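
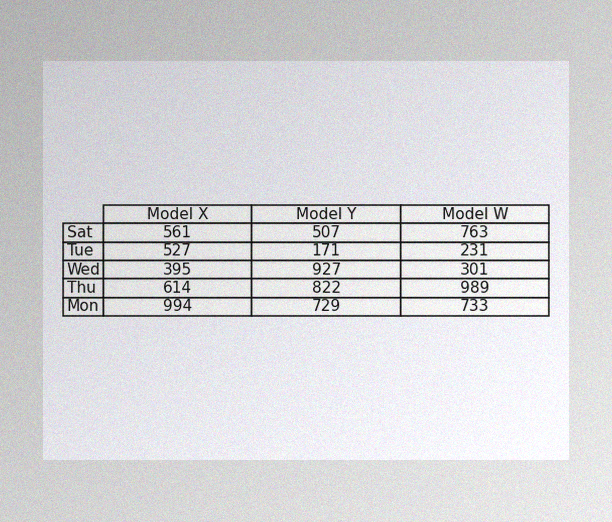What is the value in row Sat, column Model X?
The image has some photo noise and uneven lighting. The (Sat, Model X) cell reads 561.

561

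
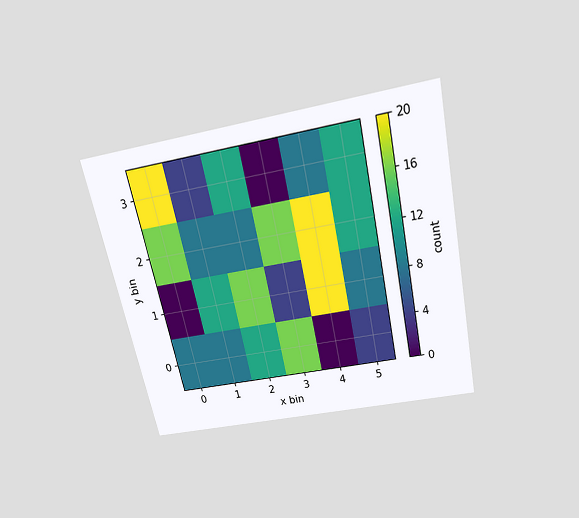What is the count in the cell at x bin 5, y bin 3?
12

The chart is tilted about 12° counter-clockwise and viewed slightly from above. Matching the cell (5, 3) against the colorbar gives 12.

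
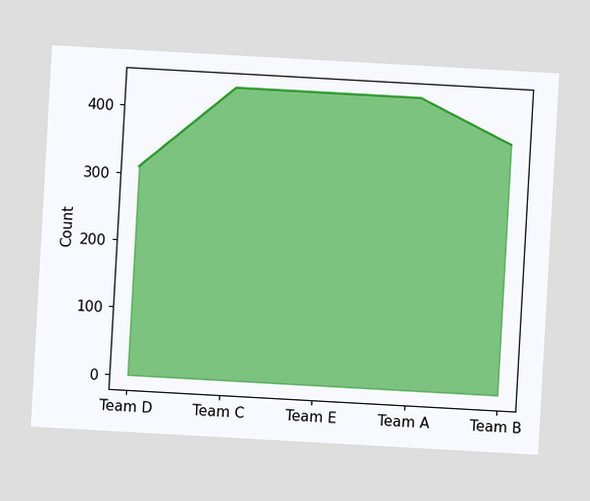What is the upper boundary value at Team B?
372

The chart is tilted about 3° clockwise. At Team B the upper boundary is at 372.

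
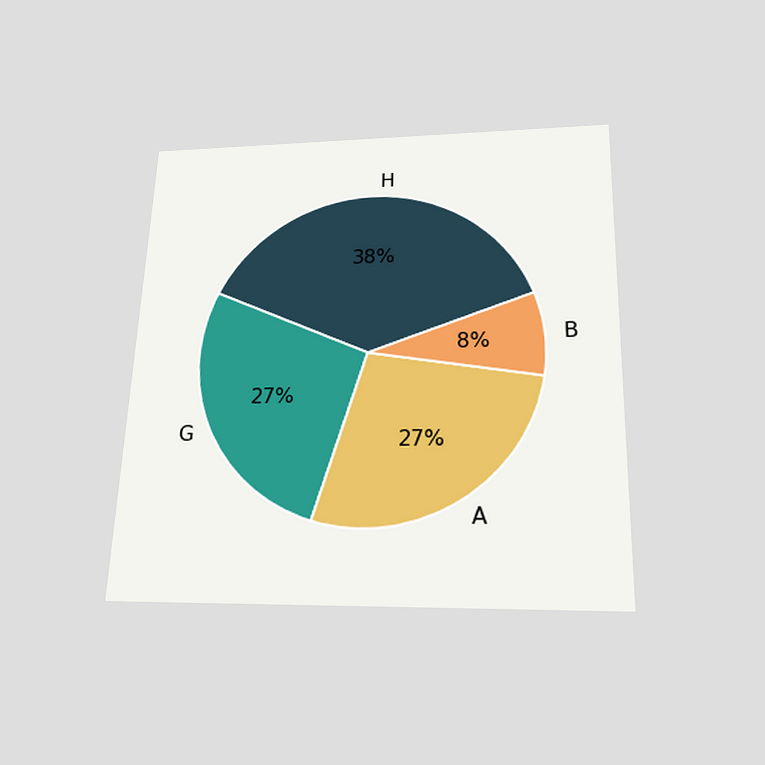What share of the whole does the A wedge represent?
The chart is viewed slightly from below. The A slice takes up 27% of the pie.

27%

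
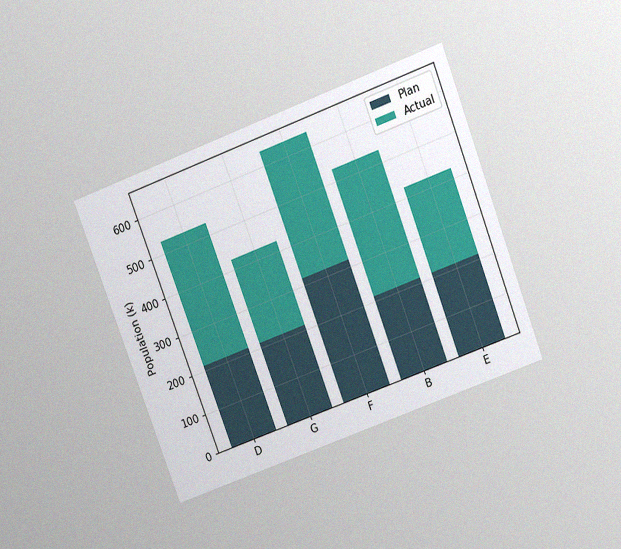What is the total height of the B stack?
The chart is tilted about 21° counter-clockwise and viewed slightly from above, with some photo noise. The B stack's top reaches 530k on the y-axis.

530k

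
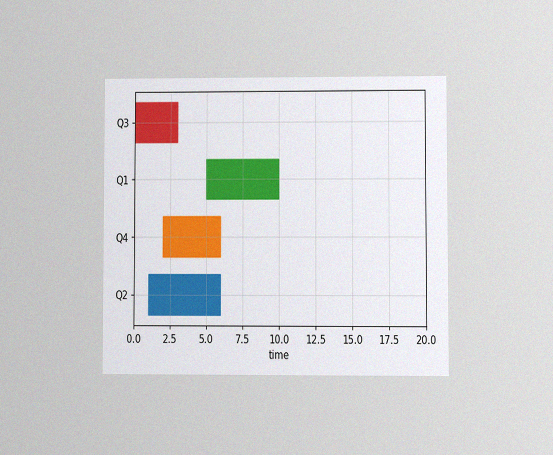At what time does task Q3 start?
0

The chart is viewed at a slight angle, with some photo noise. The Q3 bar begins at t=0.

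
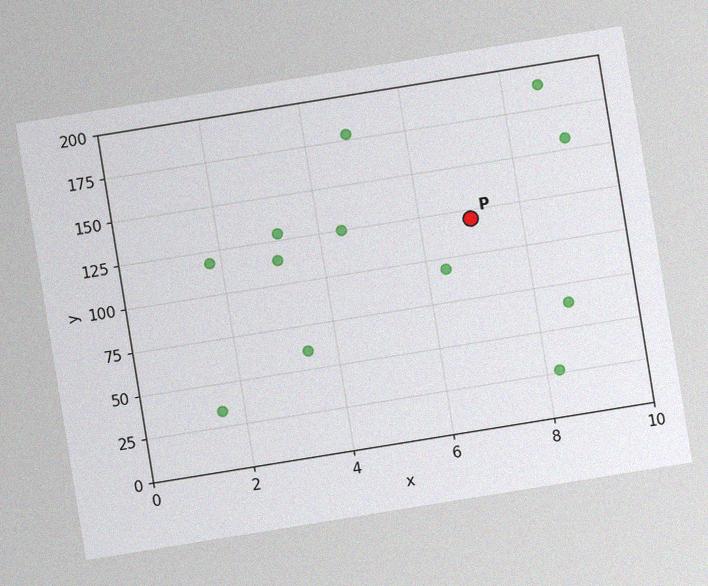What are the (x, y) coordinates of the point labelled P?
The chart is tilted about 9° counter-clockwise, with some photo noise. Following the gridlines from P to each axis, P sits at (7, 120).

(7, 120)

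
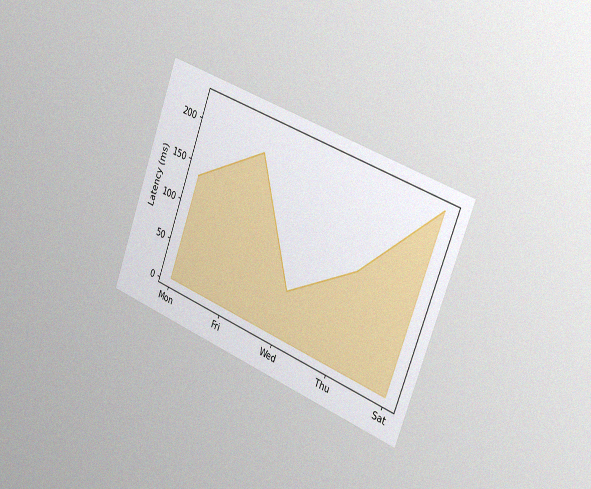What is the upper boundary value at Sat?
The chart is tilted about 21° clockwise and viewed slightly from the right, with some photo noise. At Sat the upper boundary is at 225ms.

225ms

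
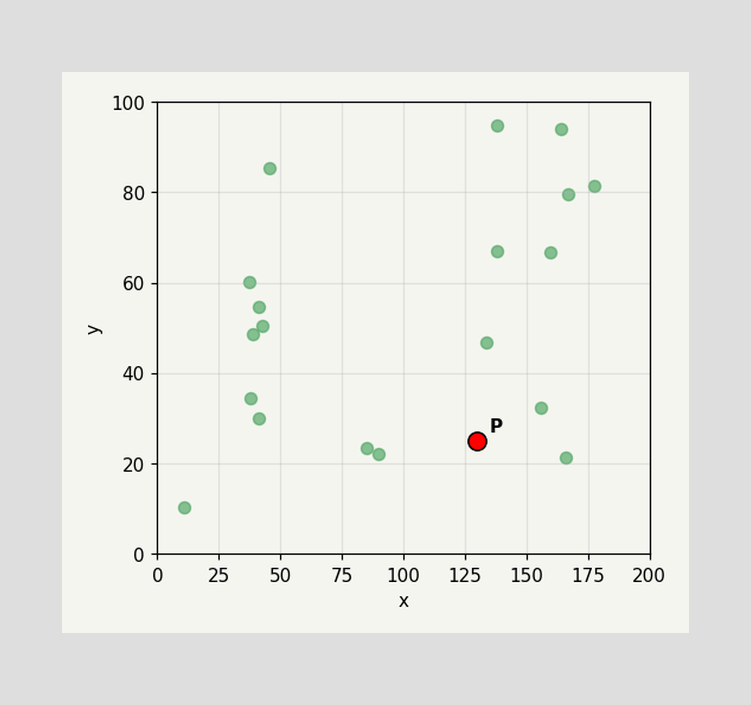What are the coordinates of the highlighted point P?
Following the gridlines from P to each axis, P sits at (130, 25).

(130, 25)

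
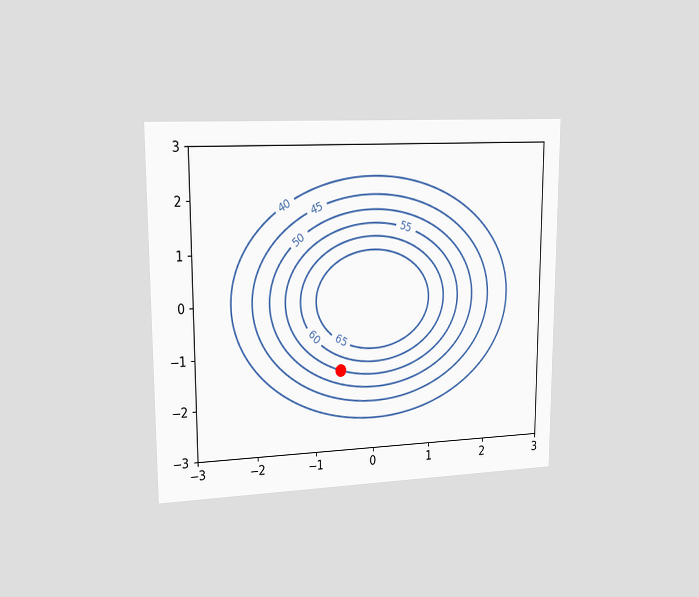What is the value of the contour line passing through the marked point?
The chart is viewed slightly from the left. The marked point sits on the contour labelled 55.

55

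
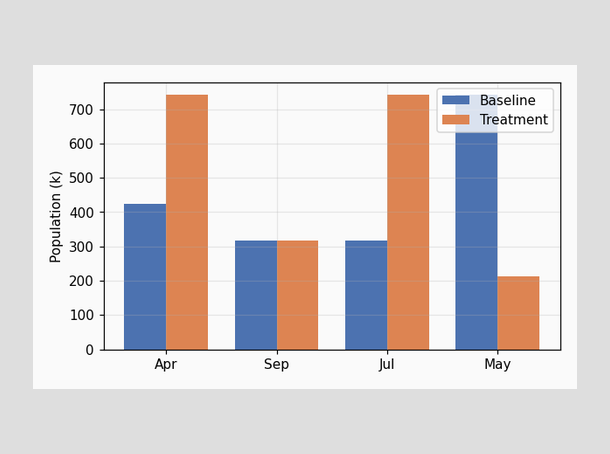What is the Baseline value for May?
The Baseline bar at May reaches 742k on the y-axis.

742k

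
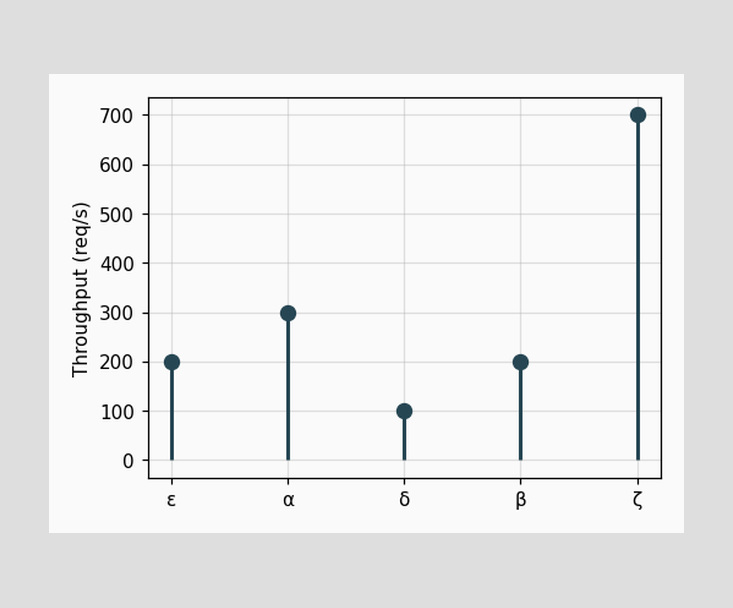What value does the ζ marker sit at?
700req/s

The ζ marker sits at 700req/s.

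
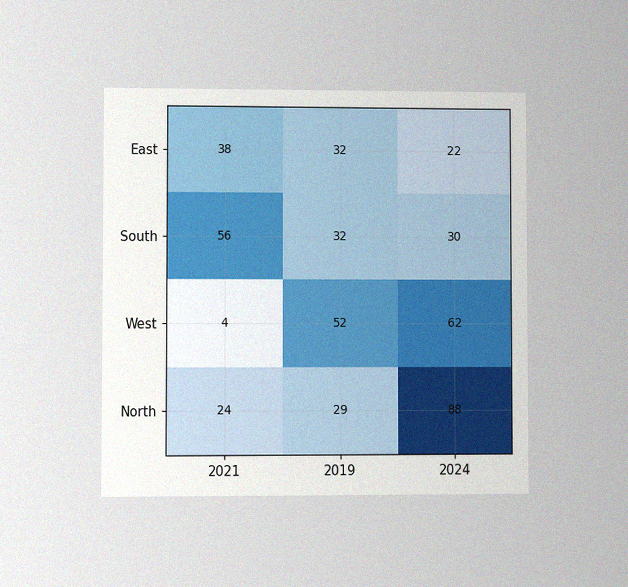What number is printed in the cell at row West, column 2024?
62

The chart is viewed at a slight angle, with some photo noise. The (West, 2024) cell reads 62.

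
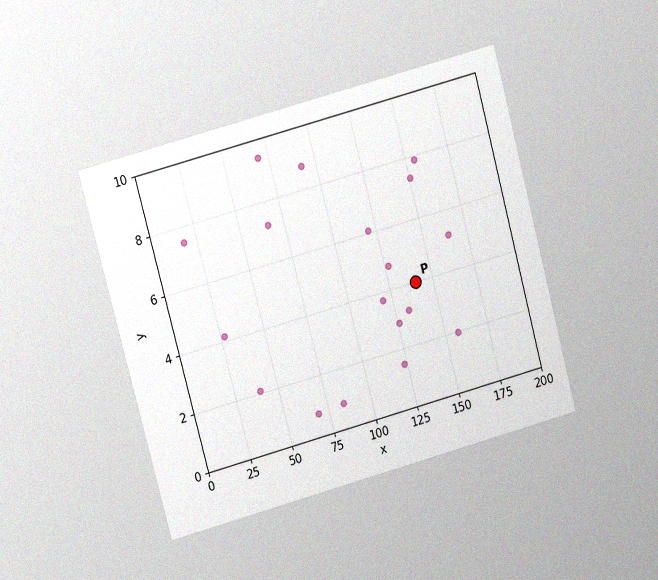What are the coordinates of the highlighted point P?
(140, 4)

The chart is tilted about 15° counter-clockwise and viewed at a slight angle, with some photo noise. Following the gridlines from P to each axis, P sits at (140, 4).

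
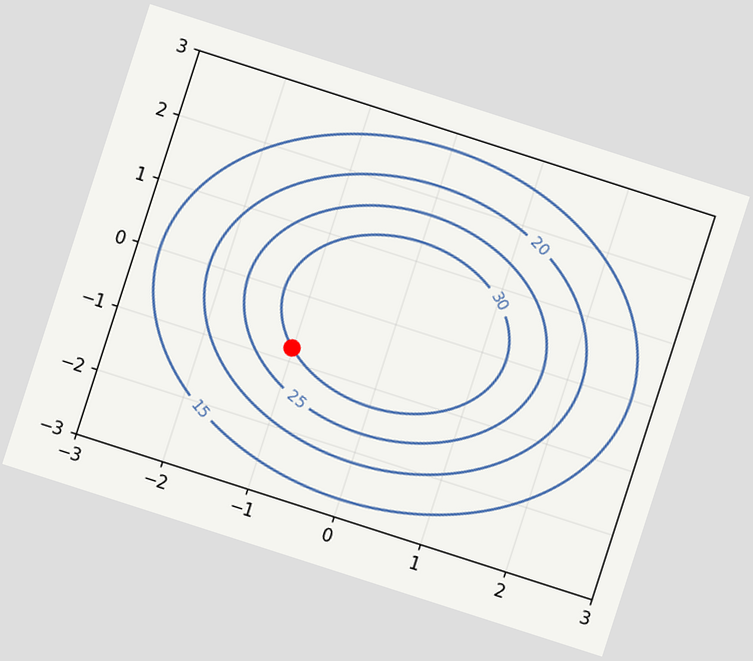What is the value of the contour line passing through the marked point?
The chart is tilted about 18° clockwise. The marked point sits on the contour labelled 30.

30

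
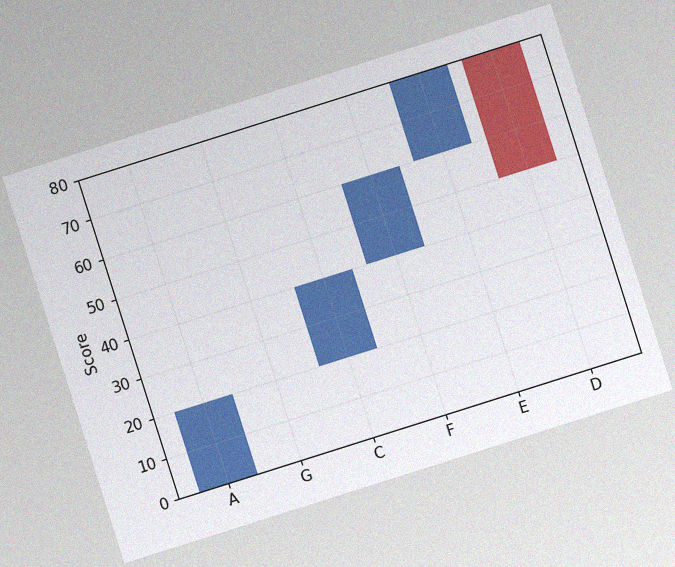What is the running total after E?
80

The chart is tilted about 18° counter-clockwise, with some photo noise. After E the running total reaches 80.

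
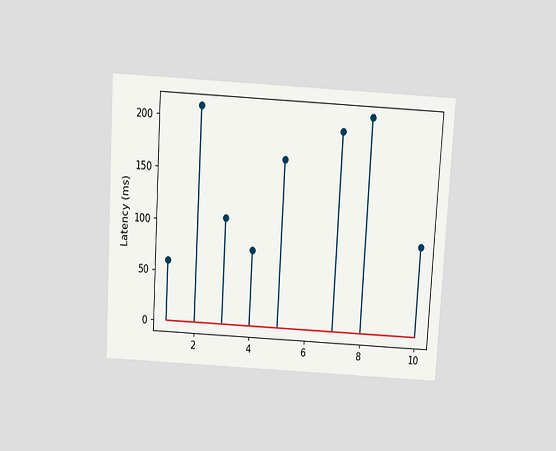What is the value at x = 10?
90ms

The chart is tilted about 3° clockwise and viewed slightly from above. The stem at x=10 reaches 90ms.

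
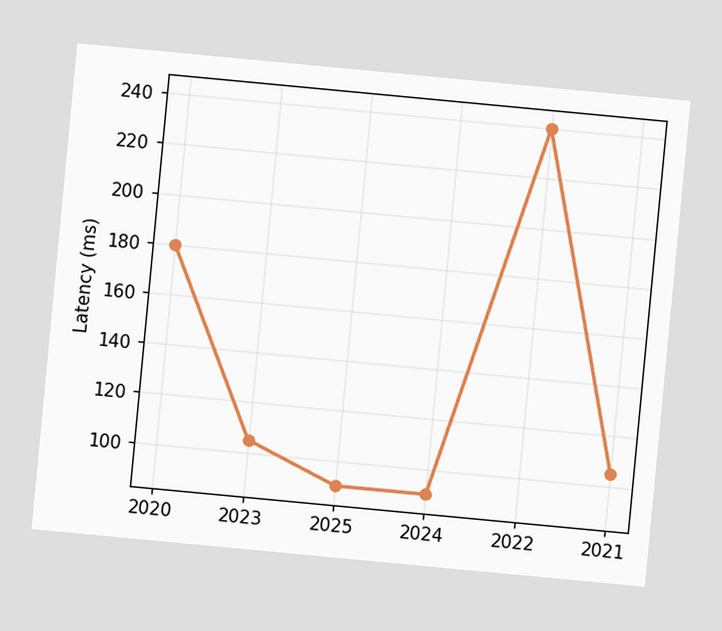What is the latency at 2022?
240ms

The chart is tilted about 5° clockwise. At 2022, the line is at 240ms.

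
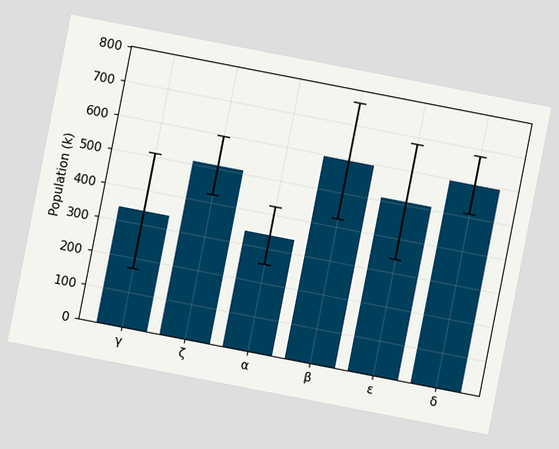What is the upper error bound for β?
765k

The chart is tilted about 11° clockwise. The β bar's upper whisker reaches 765k.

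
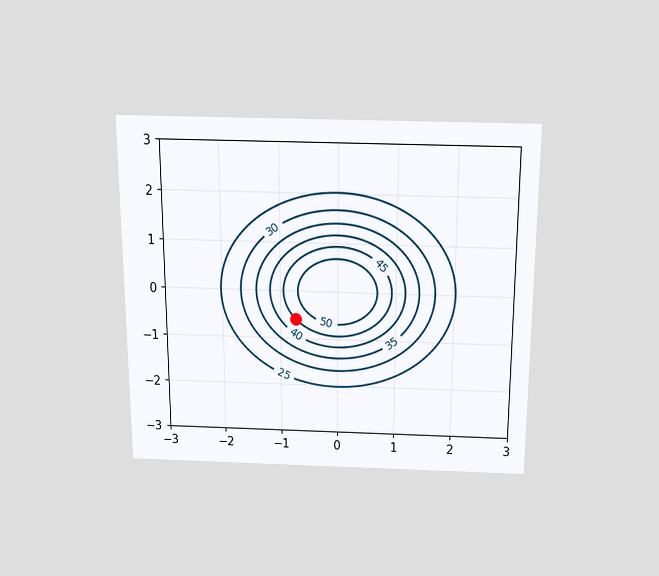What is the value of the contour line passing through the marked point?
45

The chart is viewed slightly from above. The marked point sits on the contour labelled 45.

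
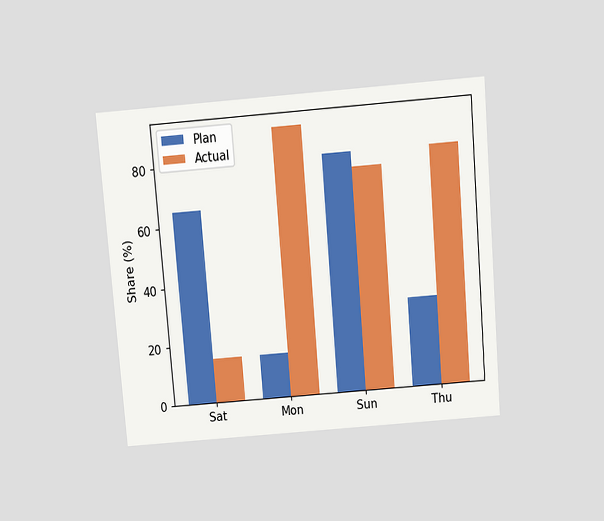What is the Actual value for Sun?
75%

The chart is tilted about 5° counter-clockwise and viewed slightly from above. The Actual bar at Sun reaches 75% on the y-axis.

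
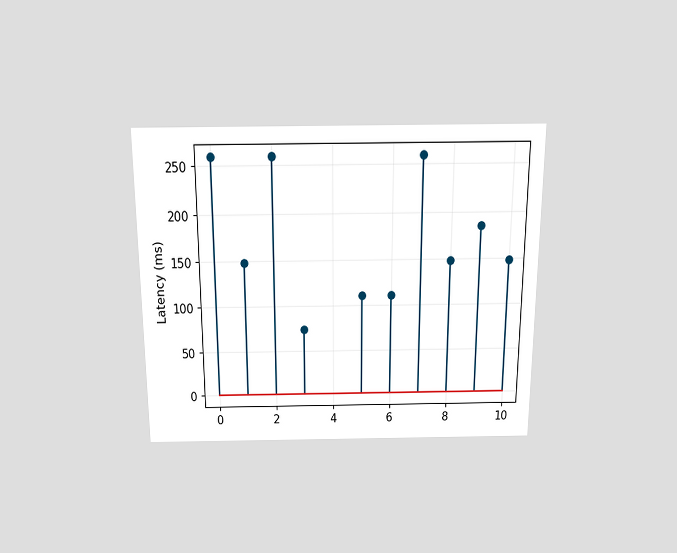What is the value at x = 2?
259ms

The chart is viewed slightly from above. The stem at x=2 reaches 259ms.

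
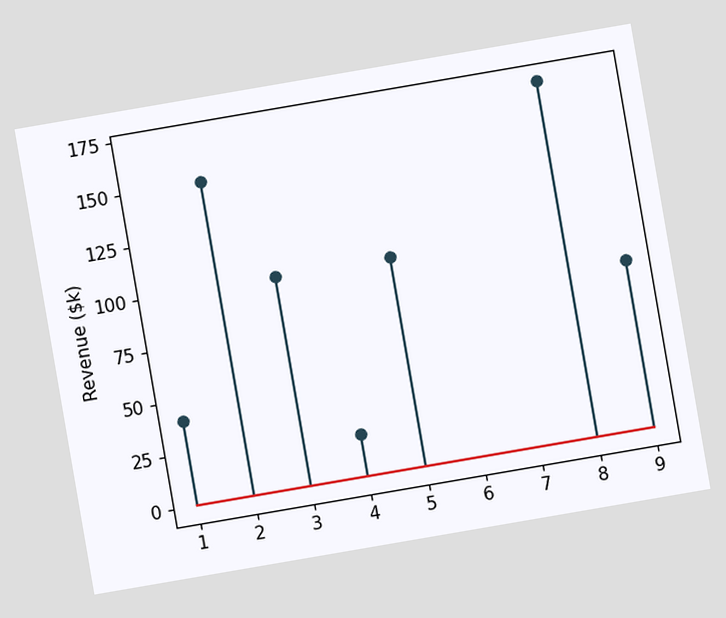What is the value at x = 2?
The chart is tilted about 10° counter-clockwise. The stem at x=2 reaches $150k.

$150k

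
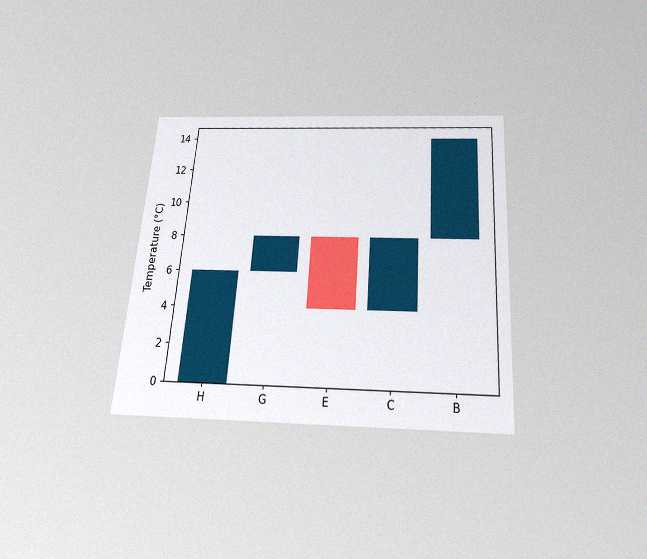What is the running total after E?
The chart is tilted about 4° clockwise and viewed slightly from below, with some photo noise. After E the running total reaches 4°C.

4°C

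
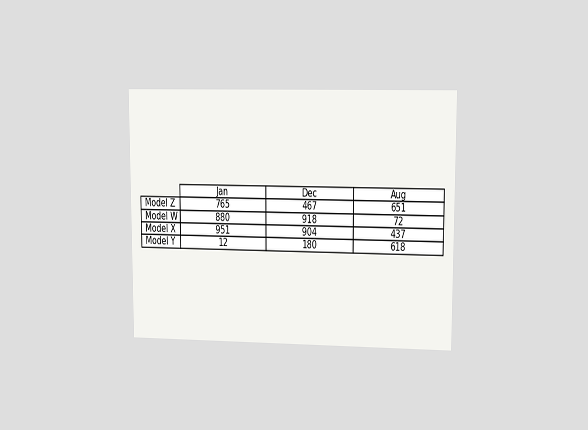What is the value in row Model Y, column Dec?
180

The chart is viewed at a slight angle. The (Model Y, Dec) cell reads 180.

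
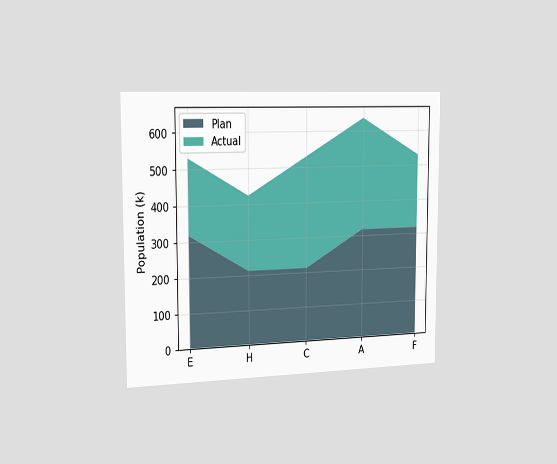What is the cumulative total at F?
The chart is viewed slightly from the left. The stacked total at F reaches 530k.

530k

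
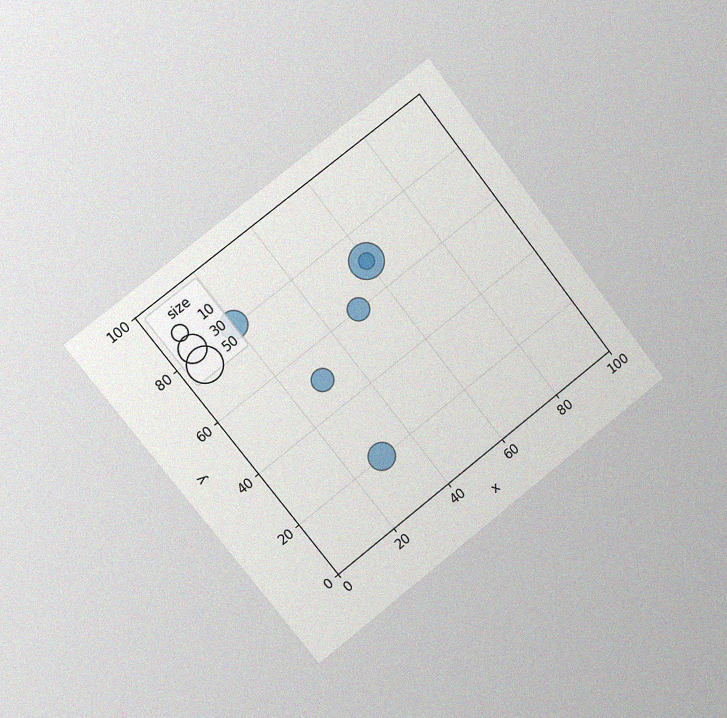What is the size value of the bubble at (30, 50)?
The chart is tilted about 38° counter-clockwise and viewed slightly from the left, with some photo noise. Matching the bubble at (30, 50) against the size legend gives 20.

20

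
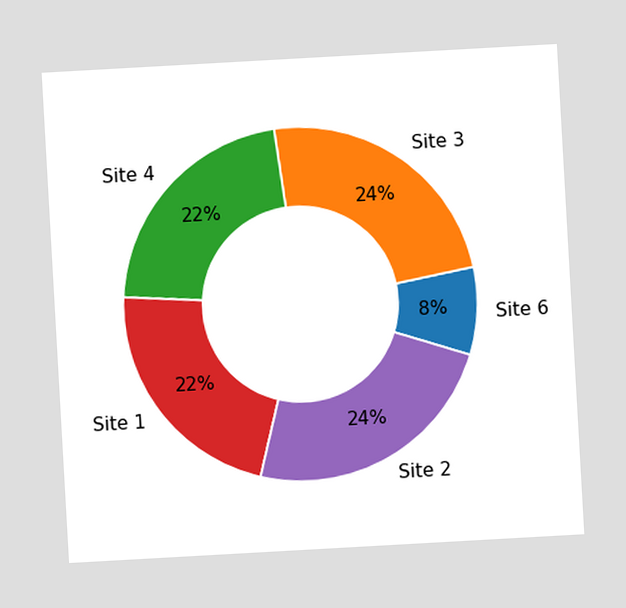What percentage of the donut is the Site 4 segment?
22%

The chart is tilted about 3° counter-clockwise. The Site 4 segment takes up 22% of the ring.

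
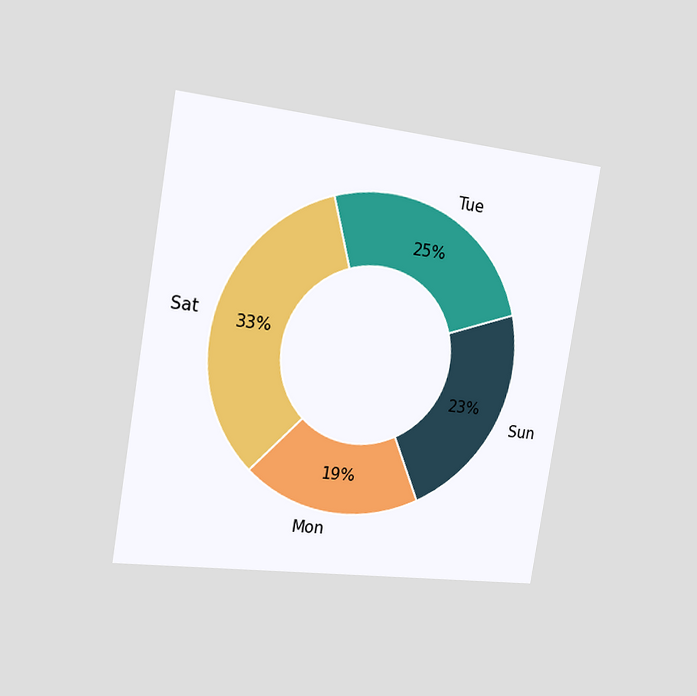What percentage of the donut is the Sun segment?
The chart is tilted about 9° clockwise and viewed slightly from the left. The Sun segment takes up 23% of the ring.

23%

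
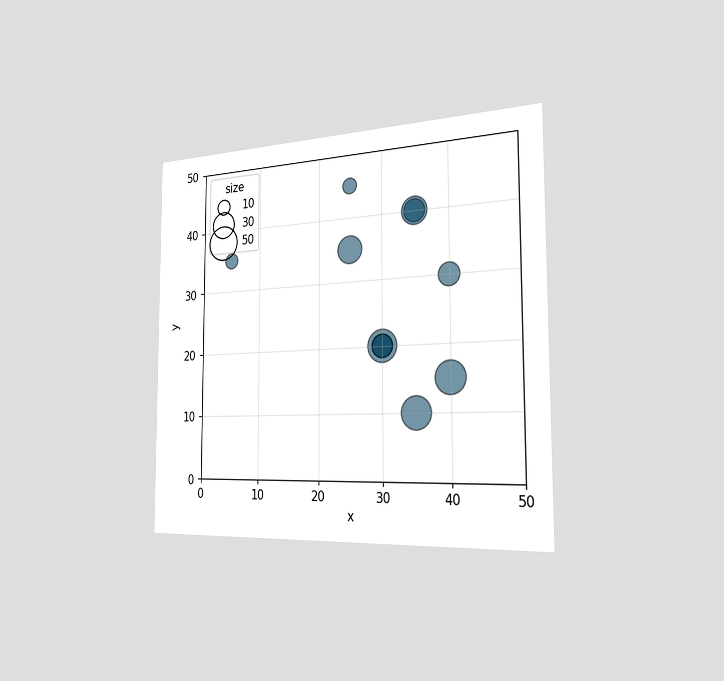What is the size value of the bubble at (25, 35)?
30

The chart is viewed slightly from the right. Matching the bubble at (25, 35) against the size legend gives 30.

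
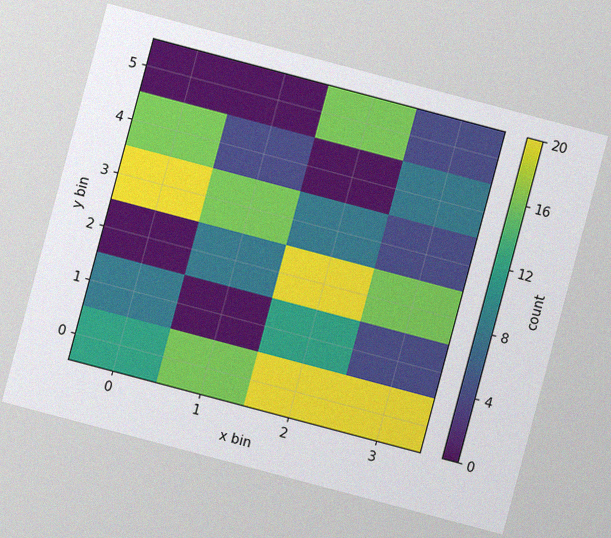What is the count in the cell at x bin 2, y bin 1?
The chart is tilted about 15° clockwise, with some photo noise. Matching the cell (2, 1) against the colorbar gives 12.

12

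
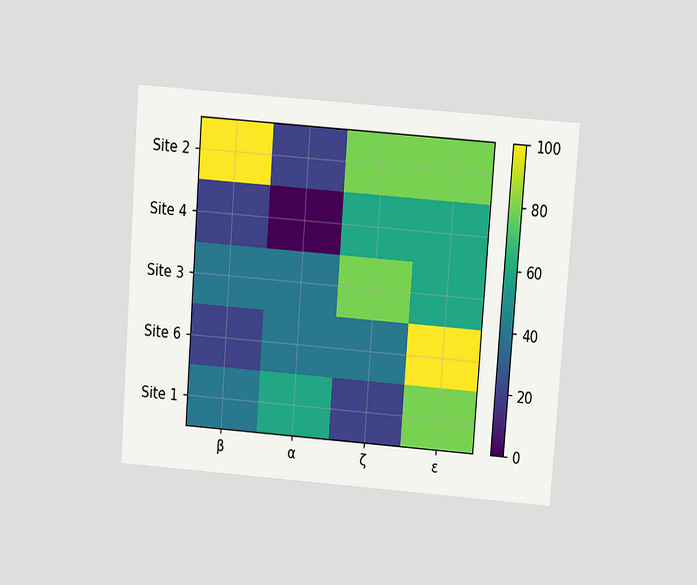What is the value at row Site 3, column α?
The chart is tilted about 4° clockwise and viewed slightly from above. Matching cell (Site 3, α) against the colorbar gives 40.

40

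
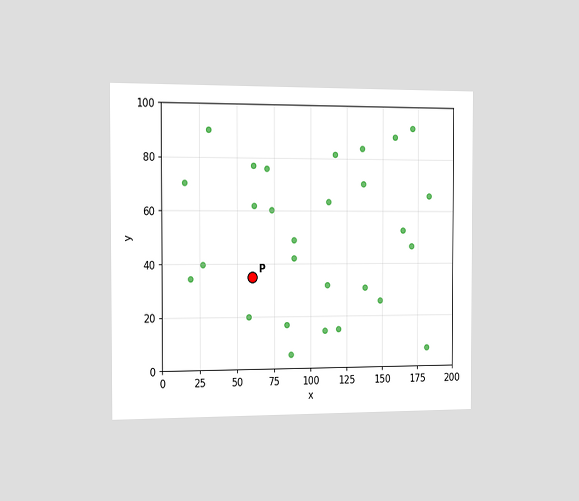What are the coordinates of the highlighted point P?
(60, 35)

The chart is viewed slightly from the left. Following the gridlines from P to each axis, P sits at (60, 35).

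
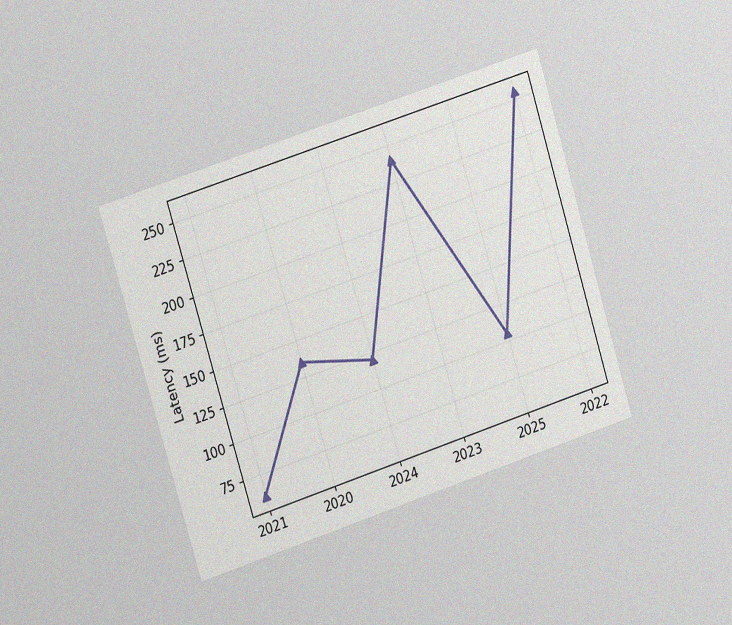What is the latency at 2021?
60ms

The chart is tilted about 17° counter-clockwise and viewed slightly from the left, with some photo noise. At 2021, the line is at 60ms.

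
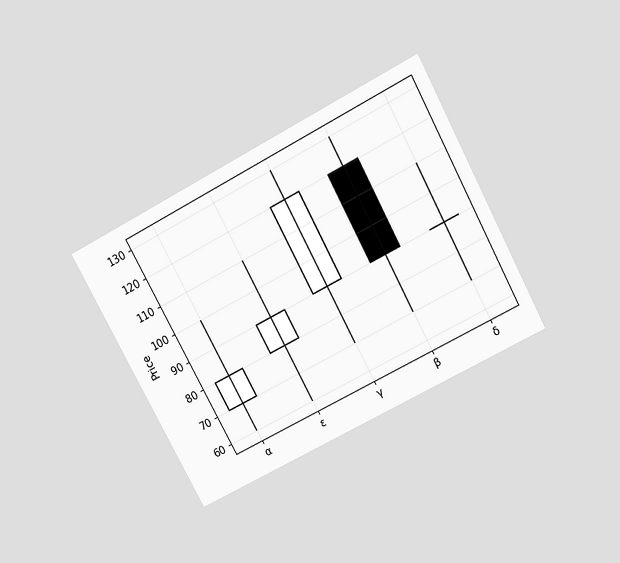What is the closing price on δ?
The chart is tilted about 28° counter-clockwise and viewed slightly from above. The δ candle closes at 90.

90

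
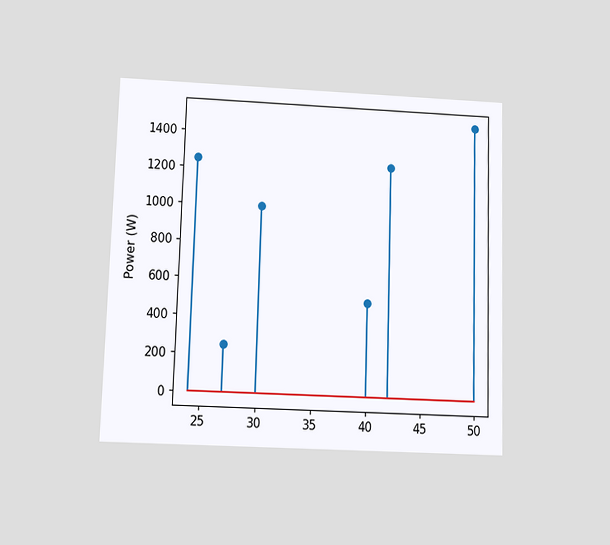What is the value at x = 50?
1500W

The chart is viewed slightly from below. The stem at x=50 reaches 1500W.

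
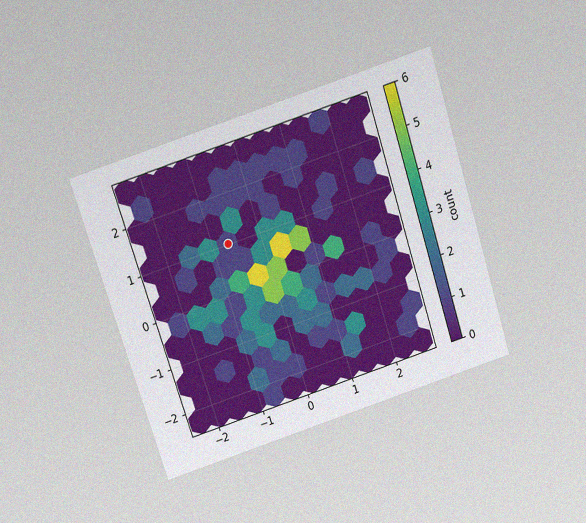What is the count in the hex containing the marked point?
1

The chart is tilted about 18° counter-clockwise and viewed slightly from above, with some photo noise. The marked hex reads 1 on the colorbar.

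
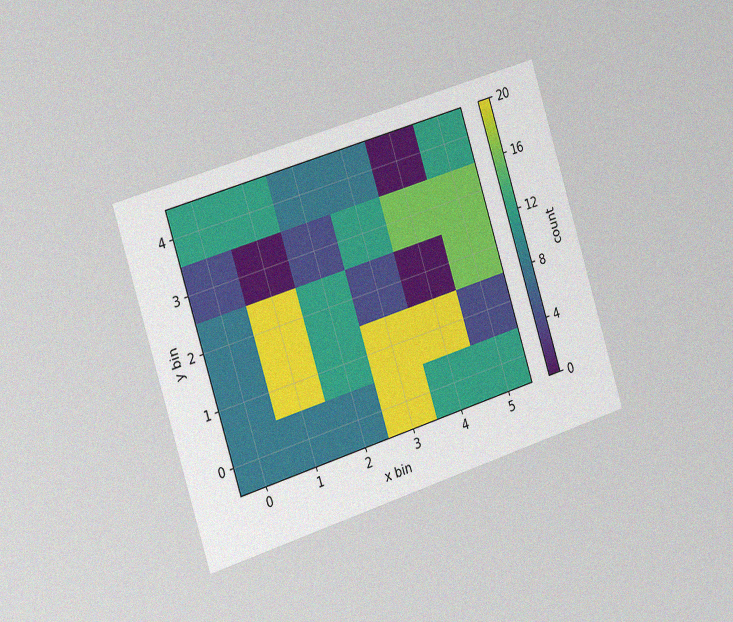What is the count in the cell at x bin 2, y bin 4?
The chart is tilted about 18° counter-clockwise and viewed slightly from the left, with some photo noise. Matching the cell (2, 4) against the colorbar gives 8.

8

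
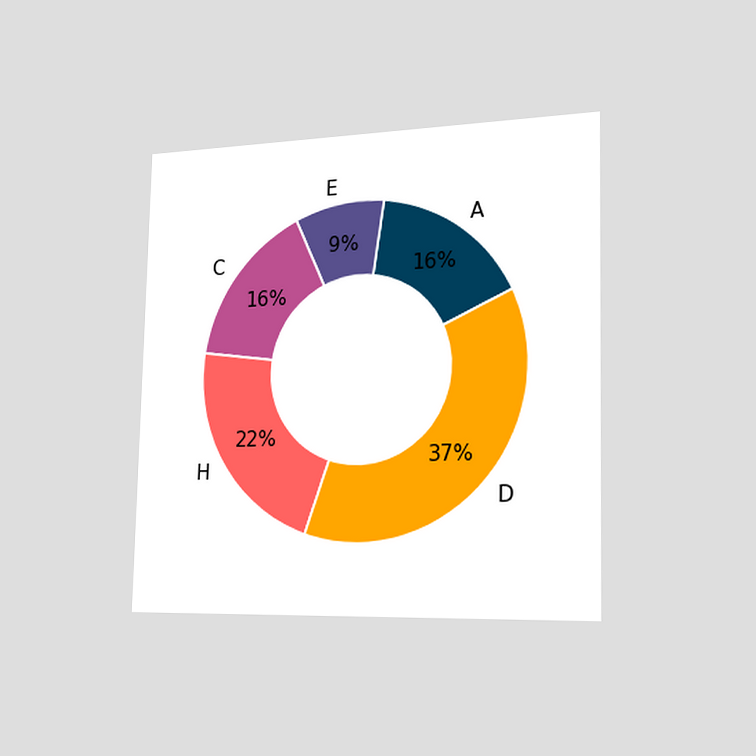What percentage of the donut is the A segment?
16%

The chart is viewed slightly from the right. The A segment takes up 16% of the ring.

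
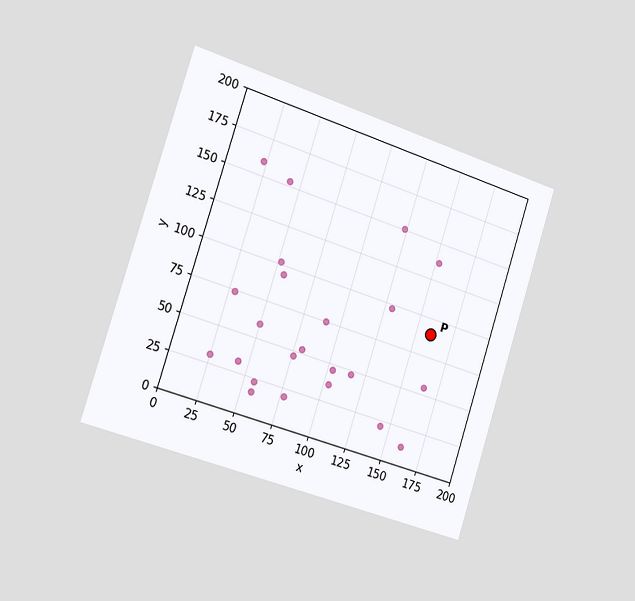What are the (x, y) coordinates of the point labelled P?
The chart is tilted about 18° clockwise and viewed slightly from the left. Following the gridlines from P to each axis, P sits at (160, 90).

(160, 90)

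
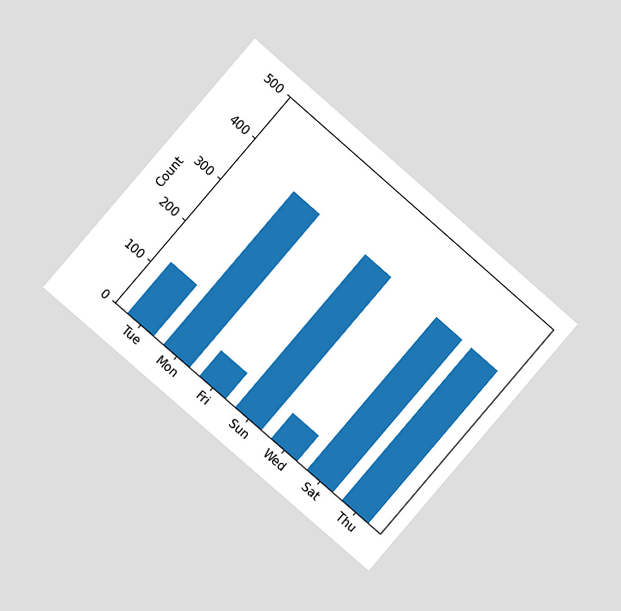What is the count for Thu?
The chart is tilted about 41° clockwise and viewed at a slight angle. Reading along the chart's y-axis, the Thu bar reaches 372.

372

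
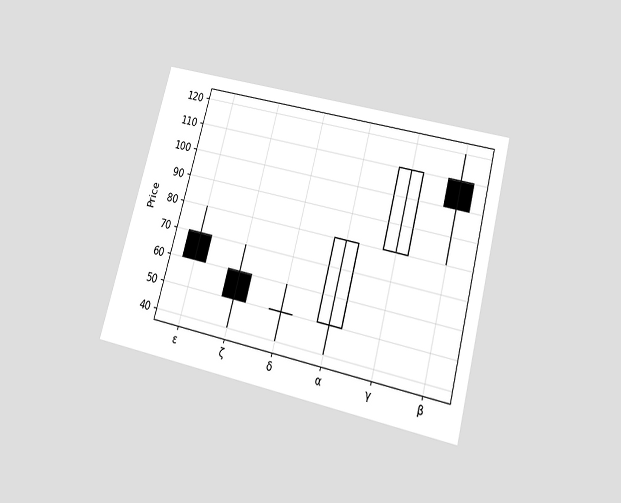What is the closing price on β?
The chart is tilted about 15° clockwise and viewed slightly from below. The β candle closes at 100.

100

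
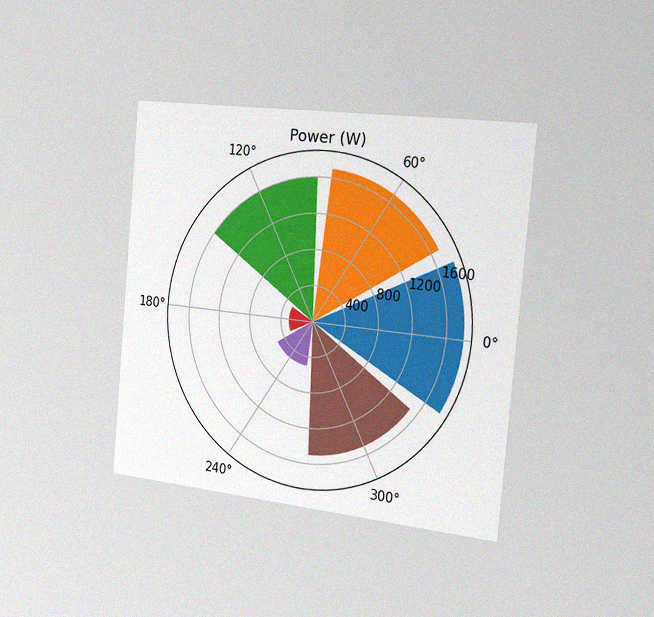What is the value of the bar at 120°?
1600W

The chart is tilted about 5° clockwise and viewed slightly from the right, with some photo noise. The bar at 120° reaches 1600W on the radial axis.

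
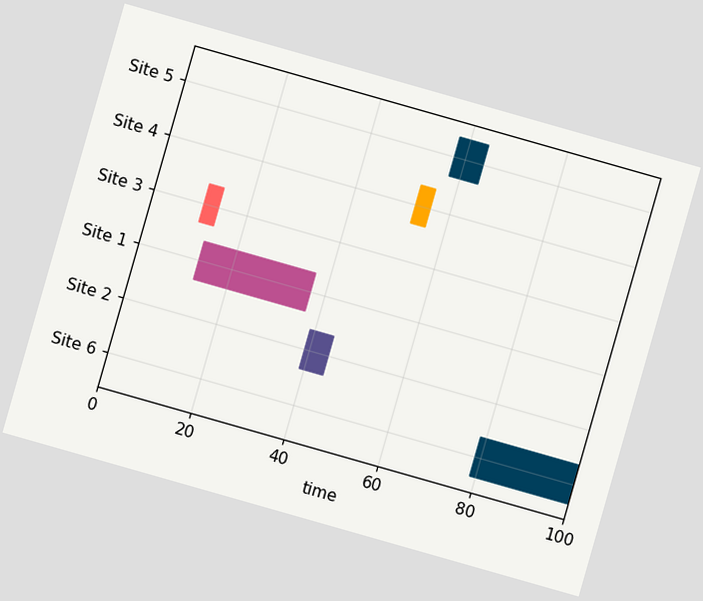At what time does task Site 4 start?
53

The chart is tilted about 16° clockwise. The Site 4 bar begins at t=53.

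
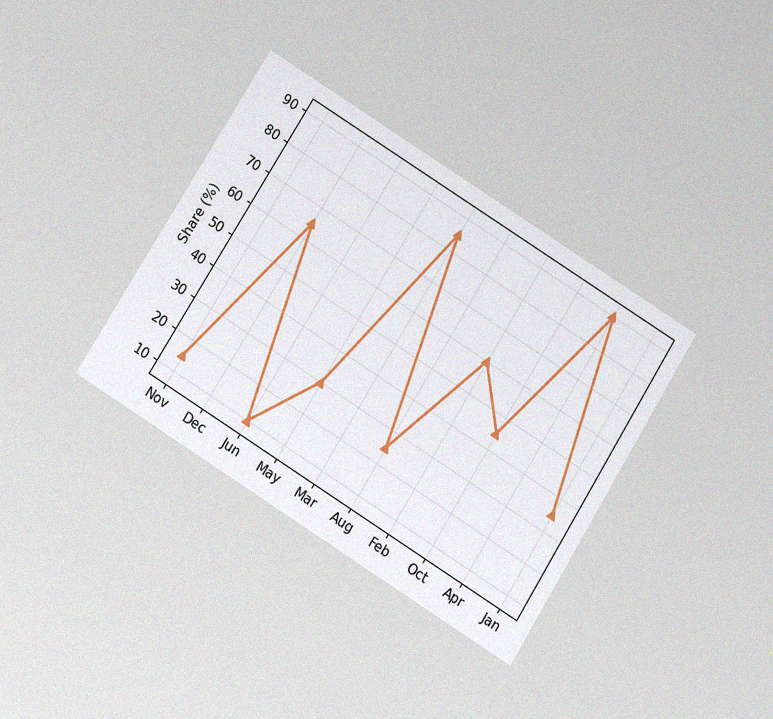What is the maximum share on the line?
The chart is tilted about 32° clockwise and viewed slightly from below, with some photo noise. The highest point is at Apr, and reading across to the y-axis gives 90%.

90%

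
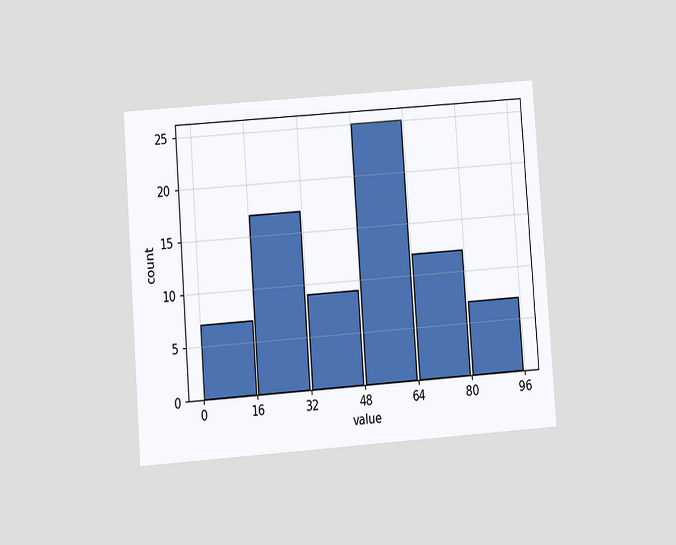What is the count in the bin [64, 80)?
The chart is tilted about 4° counter-clockwise and viewed at a slight angle. The [64, 80) bin has height 12.

12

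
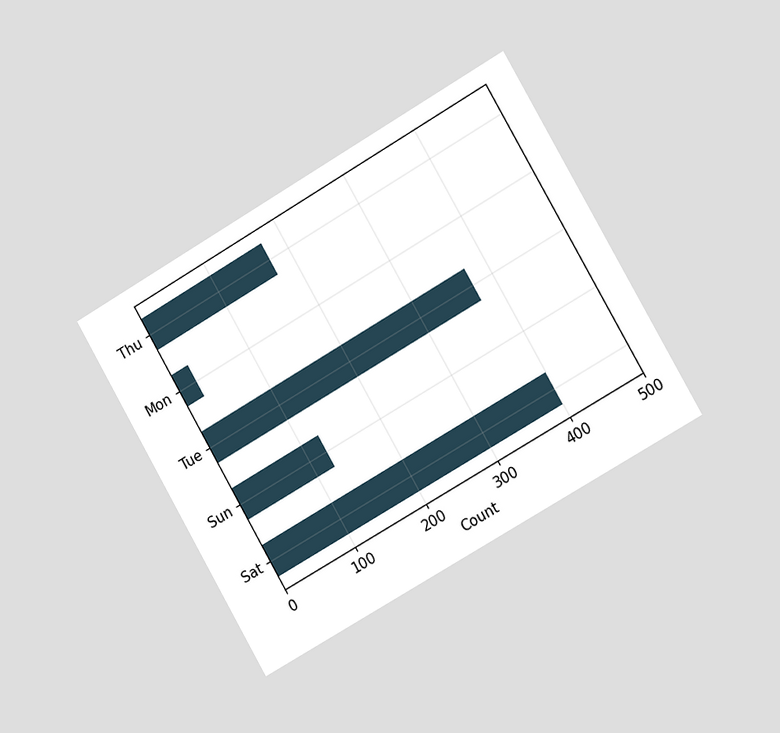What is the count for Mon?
25

The chart is tilted about 30° counter-clockwise and viewed slightly from the right. Reading along the chart's x-axis, the Mon bar reaches 25.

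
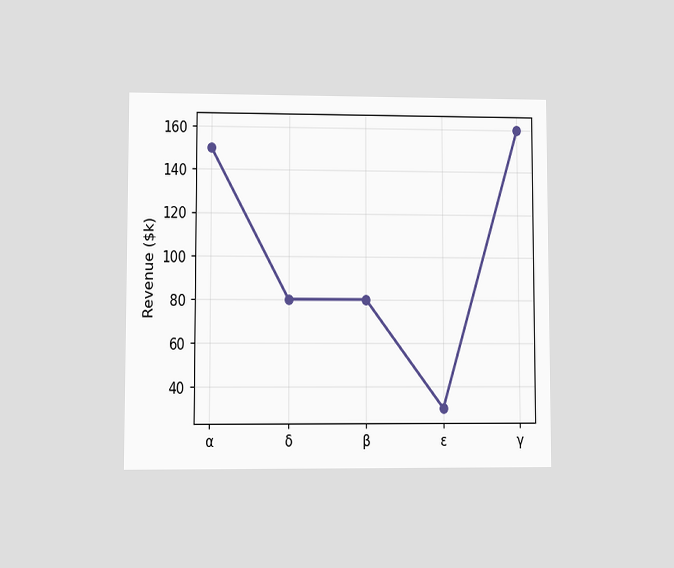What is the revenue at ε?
$30k

The chart is viewed at a slight angle. At ε, the line is at $30k.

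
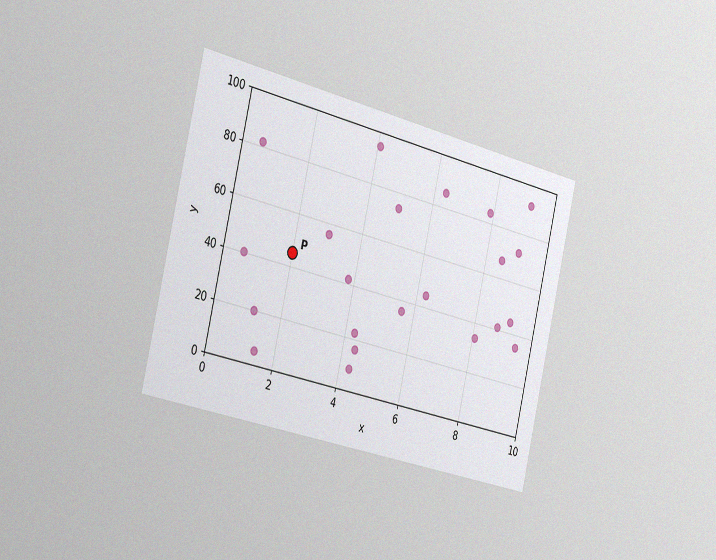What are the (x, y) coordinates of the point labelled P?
(2, 45)

The chart is tilted about 13° clockwise and viewed slightly from the left, with some photo noise. Following the gridlines from P to each axis, P sits at (2, 45).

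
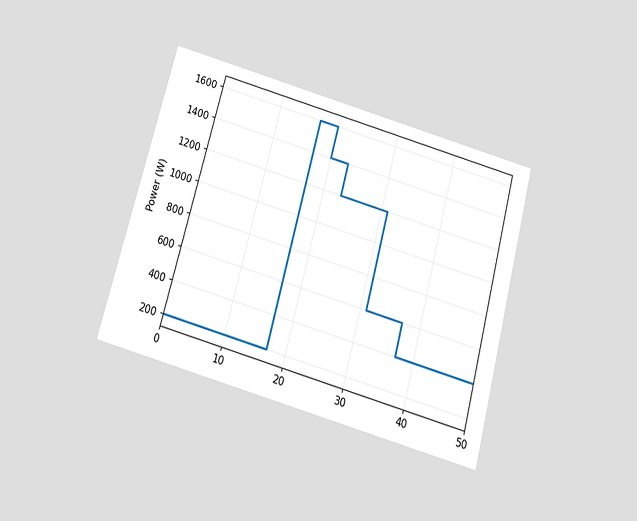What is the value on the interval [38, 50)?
400W

The chart is tilted about 15° clockwise and viewed slightly from below. On [38, 50) the step sits at 400W.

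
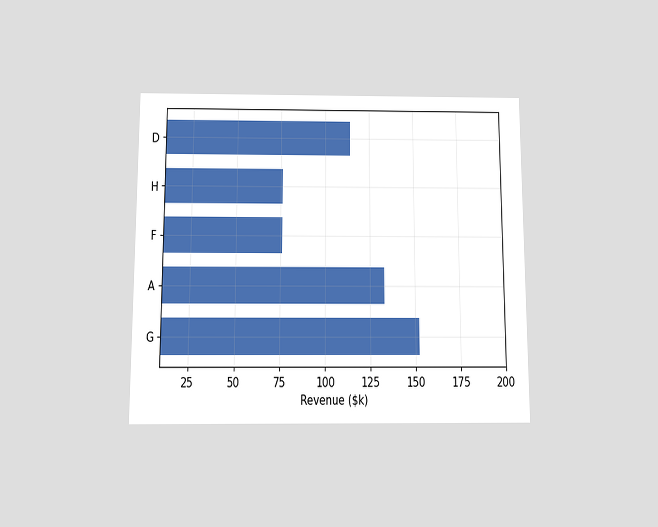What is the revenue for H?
$76k

The chart is viewed slightly from below. Reading along the chart's x-axis, the H bar reaches $76k.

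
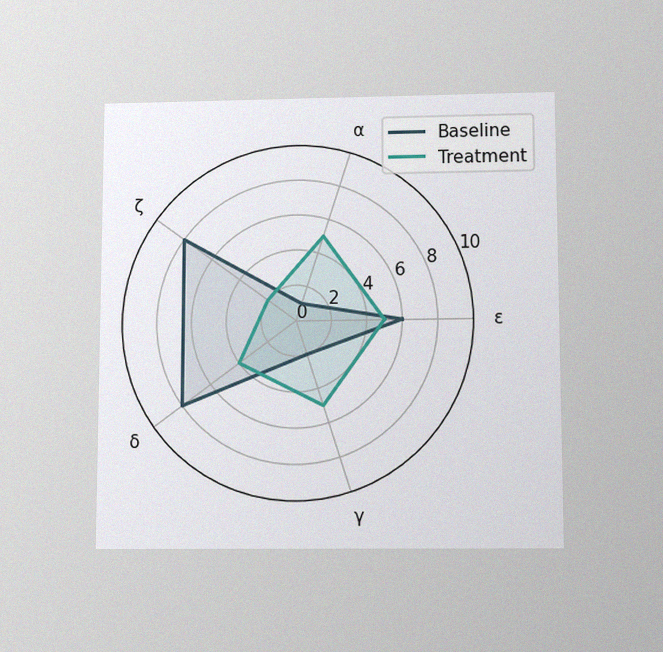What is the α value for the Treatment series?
5

The chart is viewed slightly from below, with some photo noise. On the α axis, Treatment reaches 5.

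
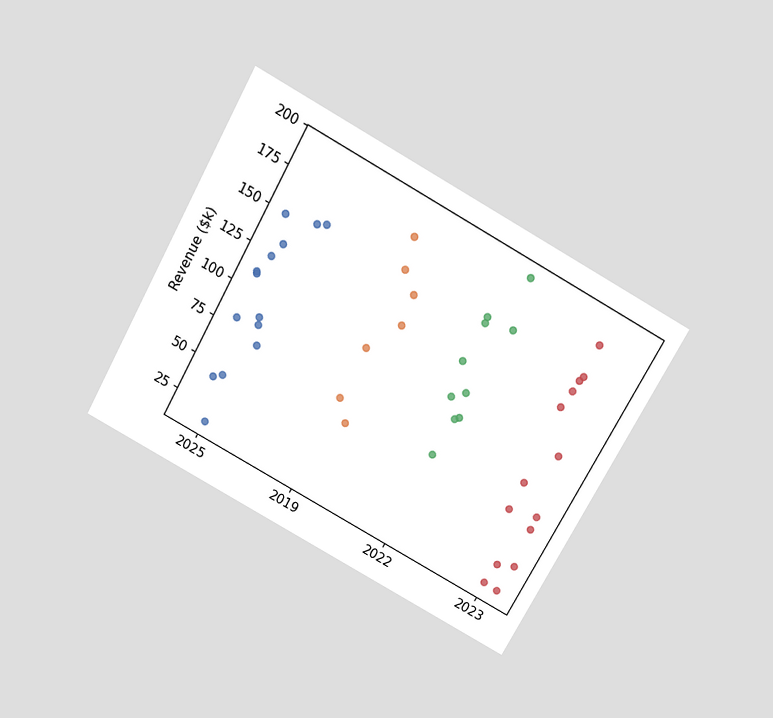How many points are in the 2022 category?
10

The chart is tilted about 29° clockwise and viewed slightly from above. Counting the markers in the 2022 column gives 10.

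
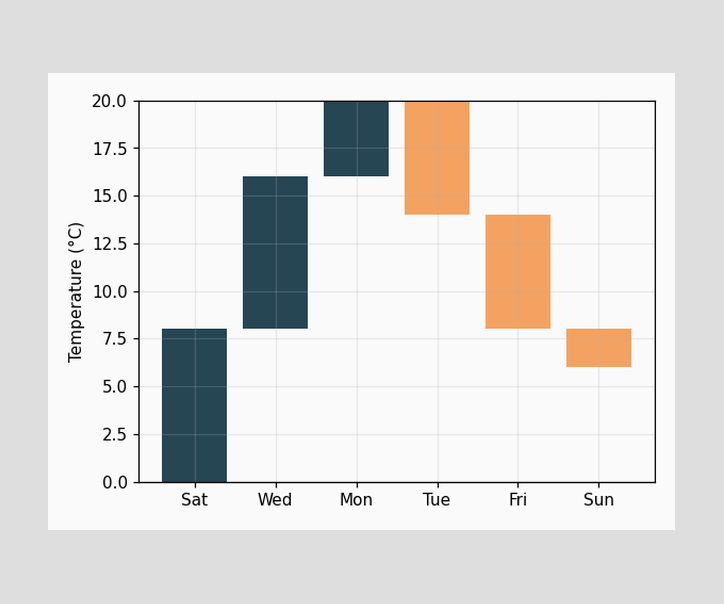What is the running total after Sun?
After Sun the running total reaches 6°C.

6°C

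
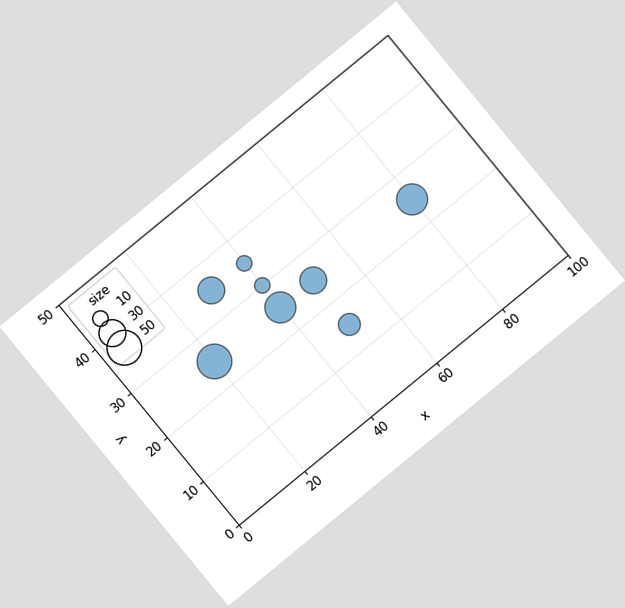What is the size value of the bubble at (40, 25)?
The chart is tilted about 39° counter-clockwise. Matching the bubble at (40, 25) against the size legend gives 40.

40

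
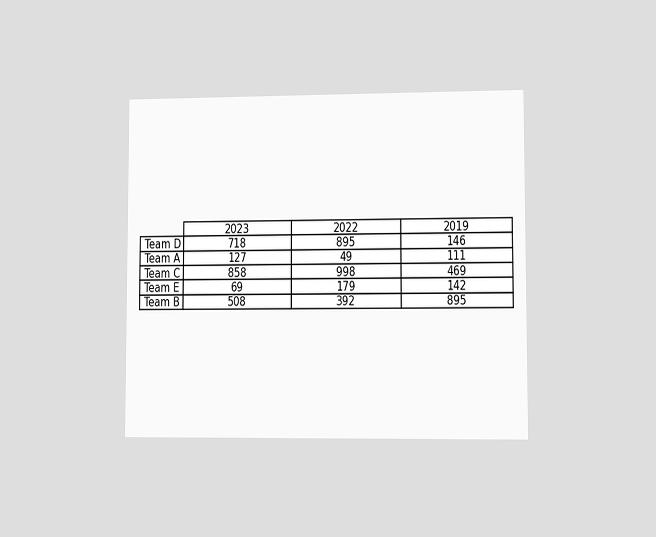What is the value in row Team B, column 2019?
895

The chart is viewed at a slight angle. The (Team B, 2019) cell reads 895.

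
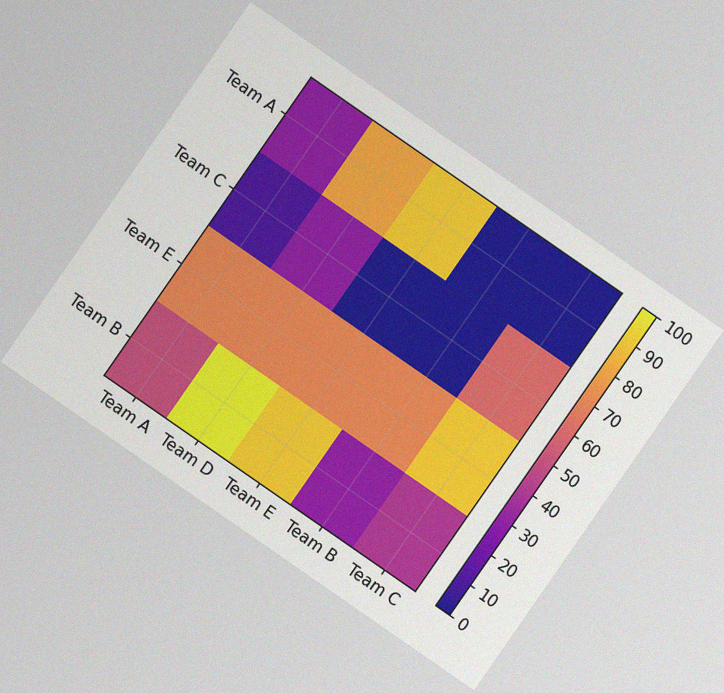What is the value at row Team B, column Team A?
50

The chart is tilted about 35° clockwise, with some photo noise. Matching cell (Team B, Team A) against the colorbar gives 50.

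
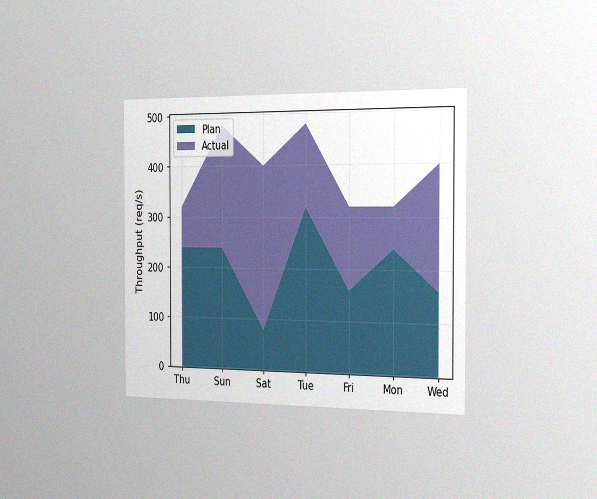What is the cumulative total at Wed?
400req/s

The chart is viewed slightly from the right, with some photo noise. The stacked total at Wed reaches 400req/s.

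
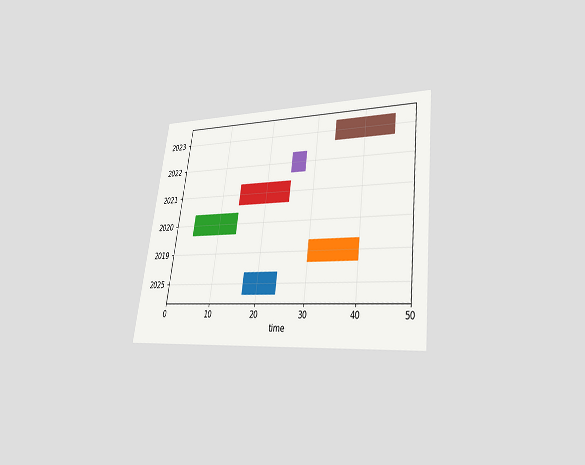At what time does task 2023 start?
34

The chart is tilted about 7° clockwise and viewed at a slight angle. The 2023 bar begins at t=34.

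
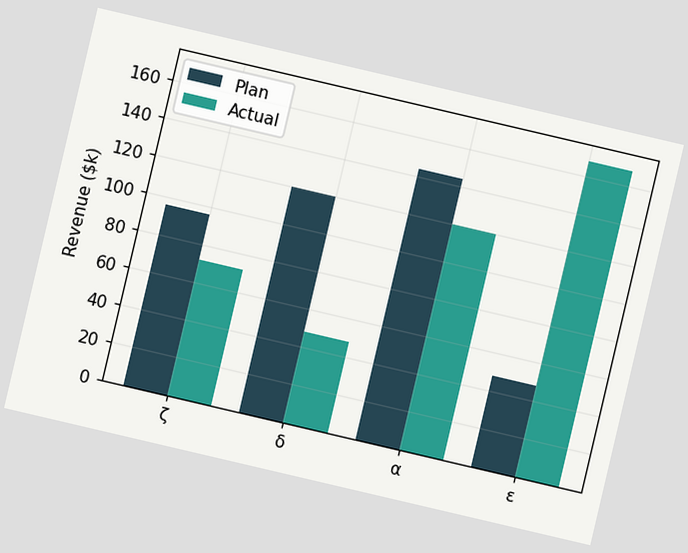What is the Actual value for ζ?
$72k

The chart is tilted about 13° clockwise. The Actual bar at ζ reaches $72k on the y-axis.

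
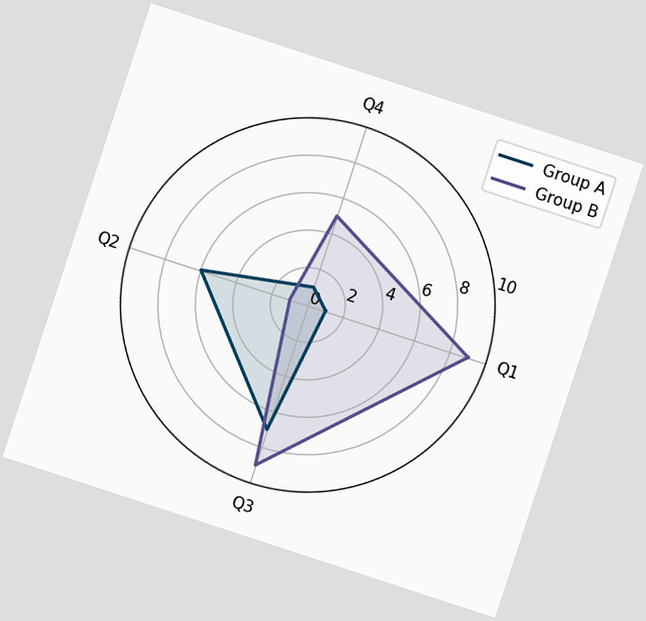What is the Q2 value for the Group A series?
The chart is tilted about 18° clockwise. On the Q2 axis, Group A reaches 6.

6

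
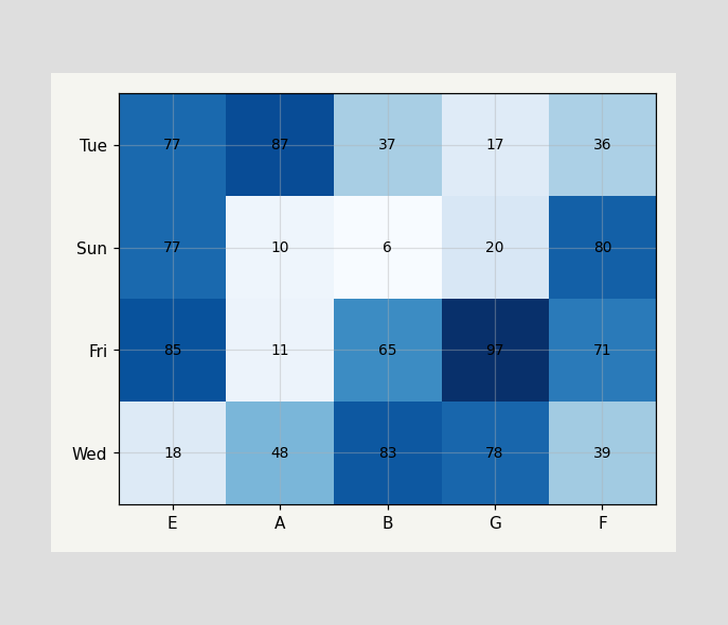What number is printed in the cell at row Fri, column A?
11

The (Fri, A) cell reads 11.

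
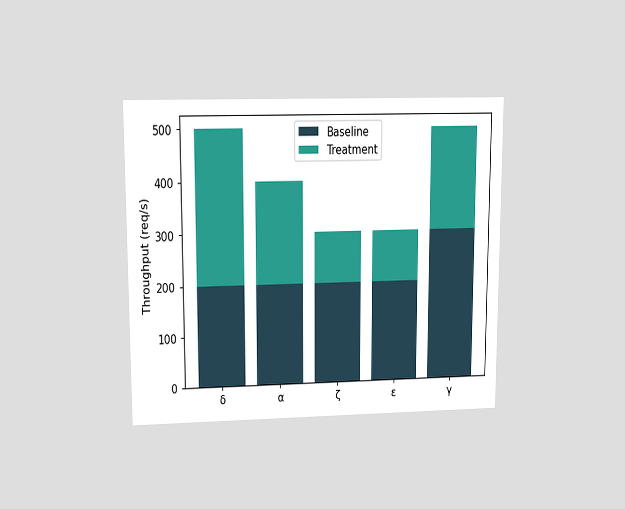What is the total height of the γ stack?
The chart is viewed at a slight angle. The γ stack's top reaches 500req/s on the y-axis.

500req/s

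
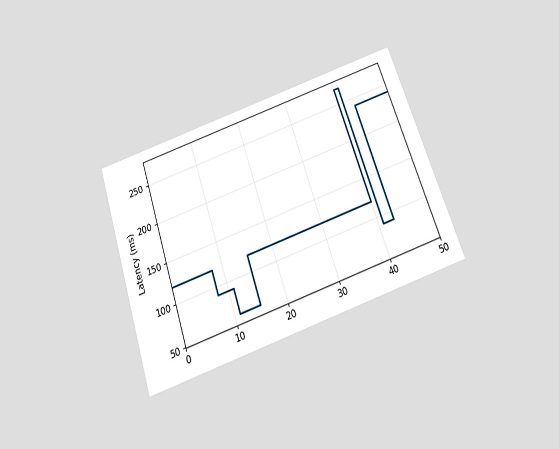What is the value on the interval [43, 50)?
The chart is tilted about 19° counter-clockwise and viewed slightly from below. On [43, 50) the step sits at 240ms.

240ms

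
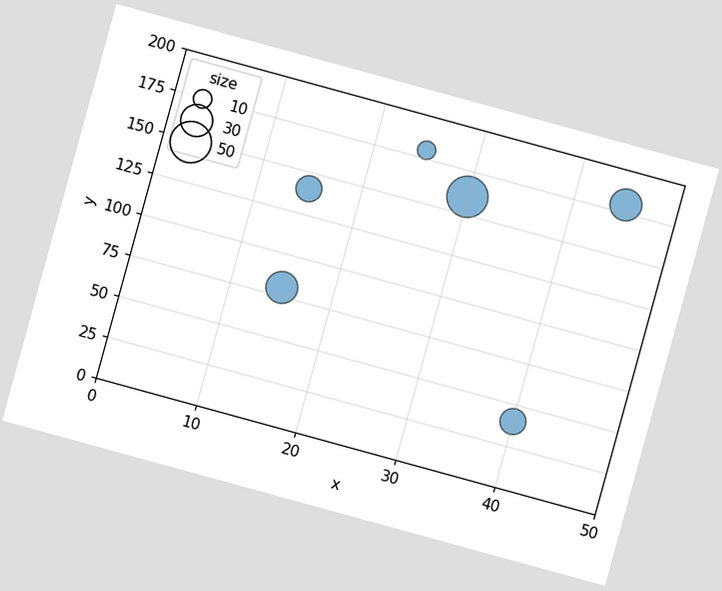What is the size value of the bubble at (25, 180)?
10

The chart is tilted about 15° clockwise. Matching the bubble at (25, 180) against the size legend gives 10.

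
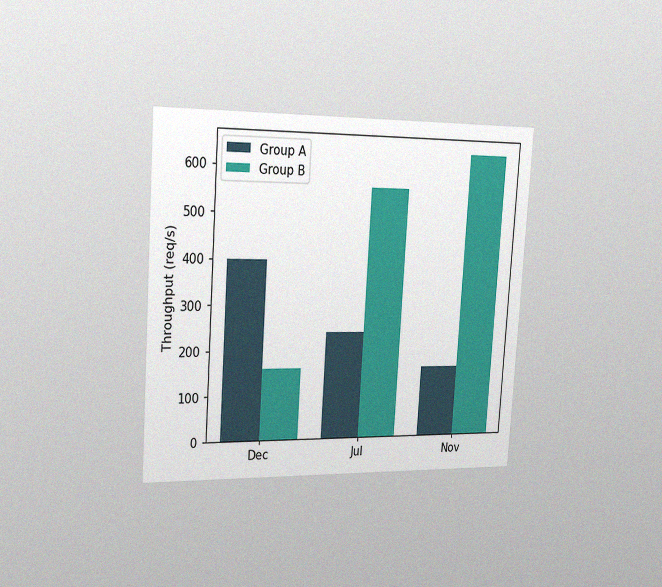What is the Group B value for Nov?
640req/s

The chart is tilted about 4° clockwise and viewed slightly from the left, with some photo noise. The Group B bar at Nov reaches 640req/s on the y-axis.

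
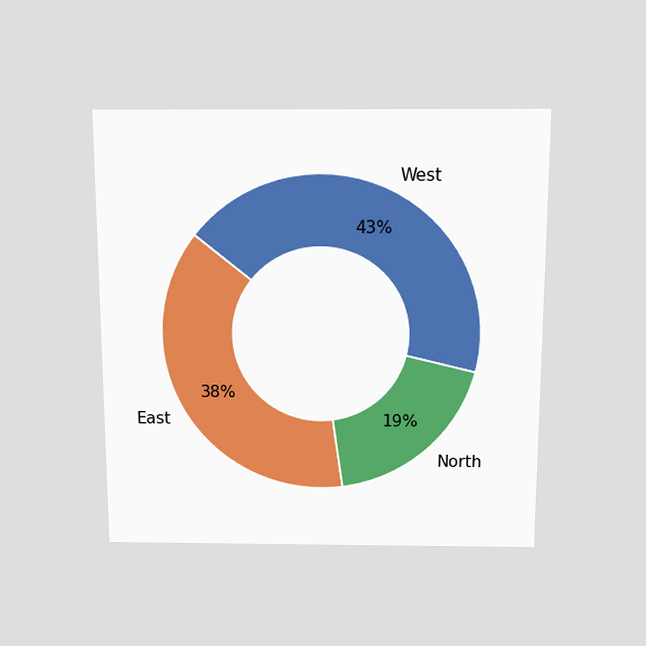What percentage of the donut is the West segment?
The chart is viewed slightly from above. The West segment takes up 43% of the ring.

43%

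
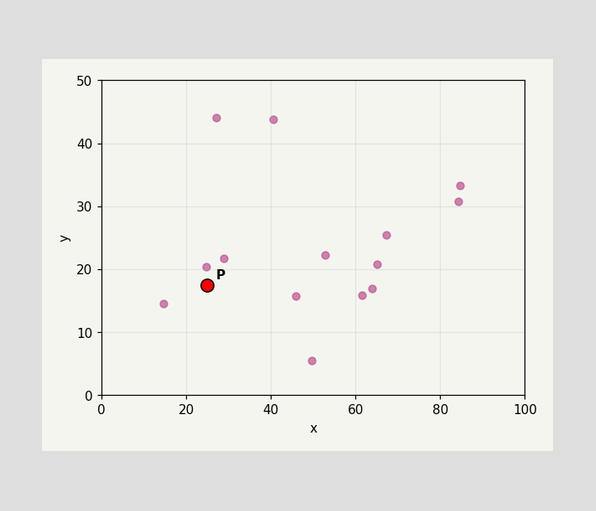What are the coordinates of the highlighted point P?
Following the gridlines from P to each axis, P sits at (25, 17.5).

(25, 17.5)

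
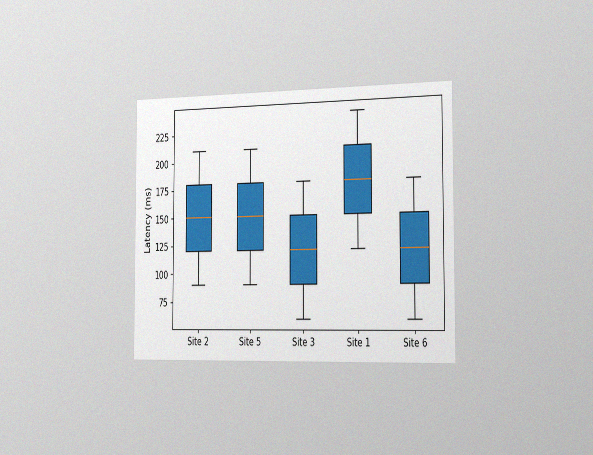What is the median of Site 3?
The chart is viewed slightly from the right, with some photo noise. The median line in the Site 3 box sits at 120ms.

120ms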